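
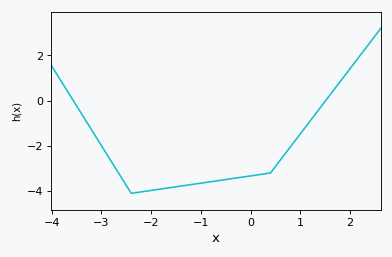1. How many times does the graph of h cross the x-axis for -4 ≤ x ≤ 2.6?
2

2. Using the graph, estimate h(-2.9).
-2.34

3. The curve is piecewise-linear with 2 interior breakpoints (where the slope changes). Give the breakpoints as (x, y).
(-2.4, -4.1); (0.4, -3.2)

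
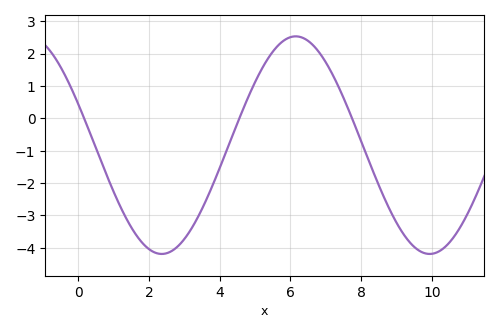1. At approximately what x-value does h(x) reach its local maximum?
6.15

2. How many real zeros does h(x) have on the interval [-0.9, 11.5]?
3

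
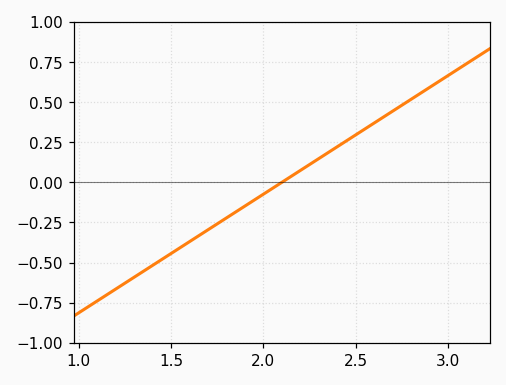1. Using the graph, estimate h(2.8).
0.518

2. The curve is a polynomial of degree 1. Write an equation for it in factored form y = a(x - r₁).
y = 0.74(x - 2.1)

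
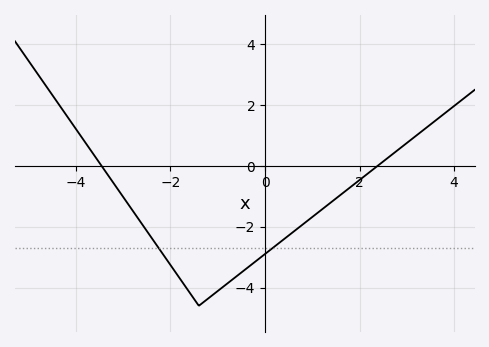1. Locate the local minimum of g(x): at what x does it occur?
-1.4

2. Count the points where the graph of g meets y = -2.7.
2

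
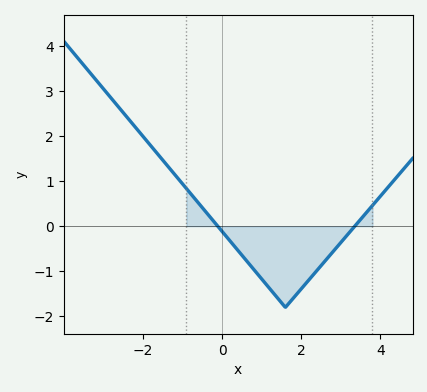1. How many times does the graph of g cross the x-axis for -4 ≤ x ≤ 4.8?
2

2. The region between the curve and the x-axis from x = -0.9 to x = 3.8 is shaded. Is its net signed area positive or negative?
negative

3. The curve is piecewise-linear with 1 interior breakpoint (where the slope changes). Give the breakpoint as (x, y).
(1.6, -1.8)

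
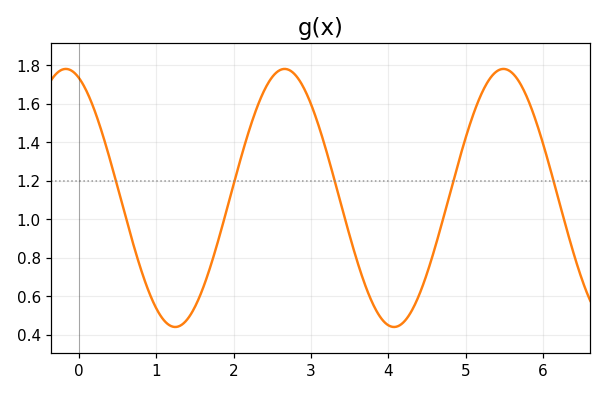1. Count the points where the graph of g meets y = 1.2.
5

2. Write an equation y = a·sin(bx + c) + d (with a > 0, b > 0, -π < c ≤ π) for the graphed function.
y = 0.67sin(2.2x + 2) + 1.11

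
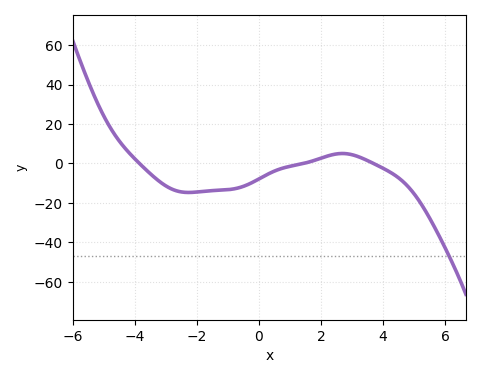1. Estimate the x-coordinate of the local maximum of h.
2.6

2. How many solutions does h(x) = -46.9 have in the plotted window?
1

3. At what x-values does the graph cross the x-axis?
-3.8, 1.4, 3.6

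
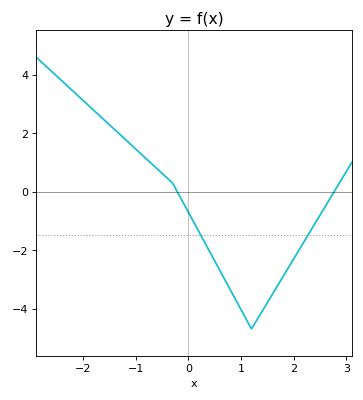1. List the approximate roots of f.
-0.21, 2.77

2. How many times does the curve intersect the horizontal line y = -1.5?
2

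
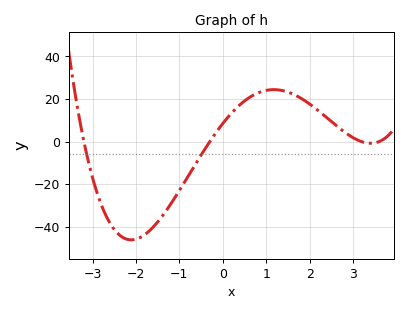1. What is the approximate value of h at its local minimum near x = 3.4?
-0.753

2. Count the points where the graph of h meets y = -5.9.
2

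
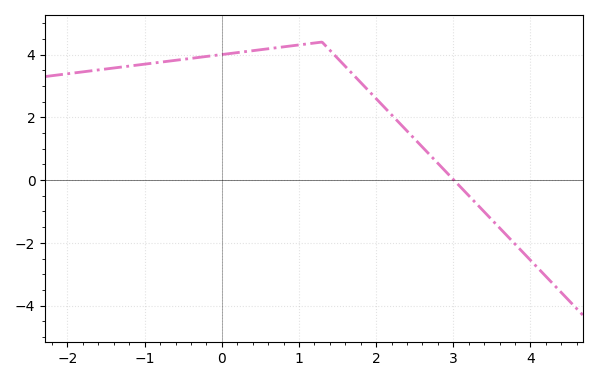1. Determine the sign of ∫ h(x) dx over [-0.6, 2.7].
positive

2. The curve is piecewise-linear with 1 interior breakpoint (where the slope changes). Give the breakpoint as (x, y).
(1.3, 4.4)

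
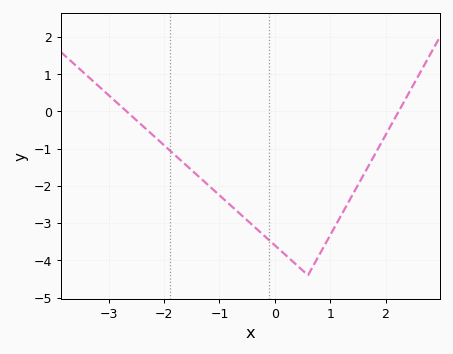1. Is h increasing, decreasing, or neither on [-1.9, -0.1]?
decreasing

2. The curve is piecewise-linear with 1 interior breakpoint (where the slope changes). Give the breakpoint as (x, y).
(0.6, -4.4)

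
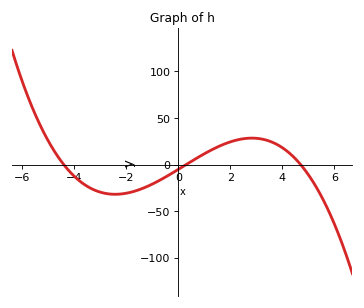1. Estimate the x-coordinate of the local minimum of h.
-2.43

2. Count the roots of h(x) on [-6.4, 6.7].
3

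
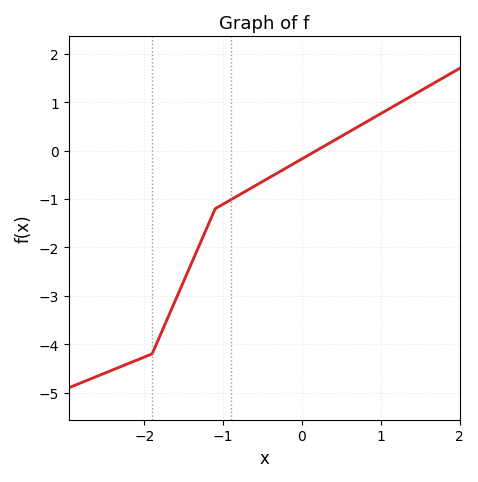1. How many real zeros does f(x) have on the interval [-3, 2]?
1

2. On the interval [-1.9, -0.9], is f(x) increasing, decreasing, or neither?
increasing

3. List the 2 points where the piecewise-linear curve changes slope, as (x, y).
(-1.9, -4.2); (-1.1, -1.2)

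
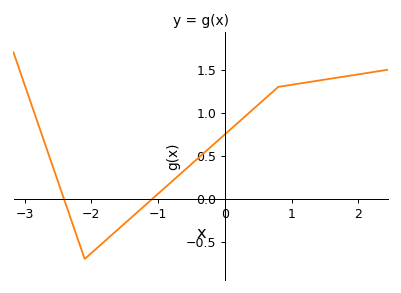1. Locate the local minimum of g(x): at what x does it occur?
-2.1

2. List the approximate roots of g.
-2.4, -1.1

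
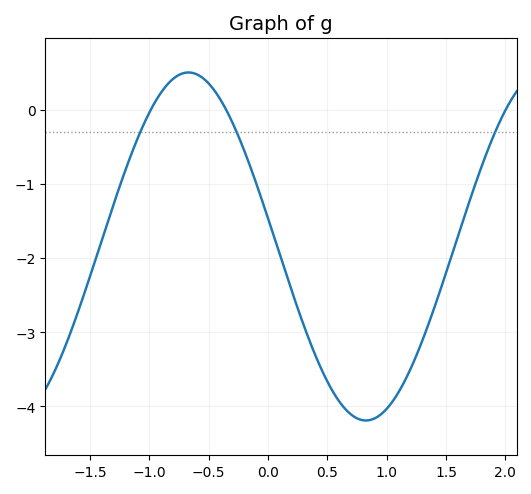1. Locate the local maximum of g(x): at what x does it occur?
-0.672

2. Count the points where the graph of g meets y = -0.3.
3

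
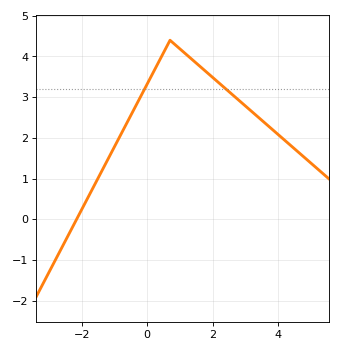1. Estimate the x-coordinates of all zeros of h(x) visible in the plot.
-2.15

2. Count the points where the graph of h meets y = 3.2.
2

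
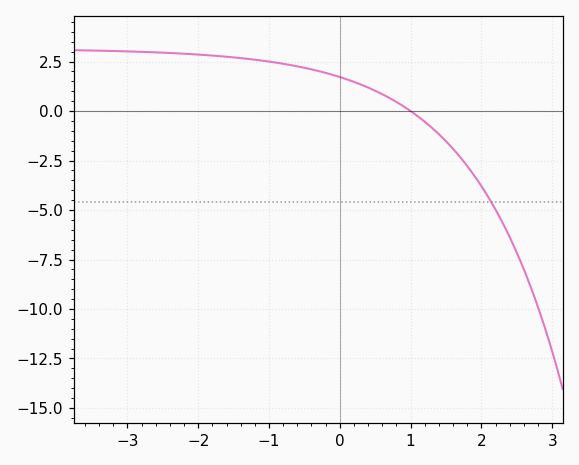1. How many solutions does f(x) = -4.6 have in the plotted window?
1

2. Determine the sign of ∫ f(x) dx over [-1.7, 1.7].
positive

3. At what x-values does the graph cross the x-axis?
1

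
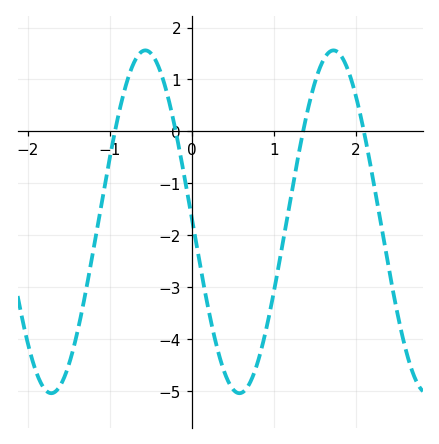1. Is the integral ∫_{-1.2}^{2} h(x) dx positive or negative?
negative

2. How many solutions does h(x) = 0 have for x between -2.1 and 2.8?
4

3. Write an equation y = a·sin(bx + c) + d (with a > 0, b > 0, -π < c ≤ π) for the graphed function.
y = 3.3sin(2.7x + 3.1) - 1.74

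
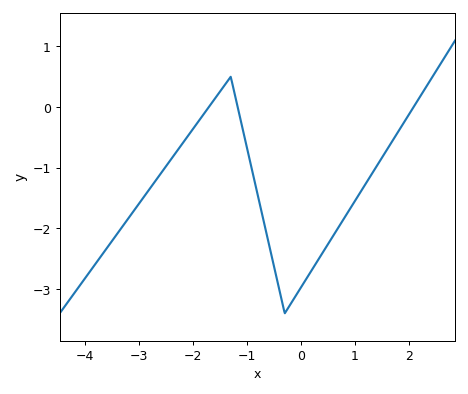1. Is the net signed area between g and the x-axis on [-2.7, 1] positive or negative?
negative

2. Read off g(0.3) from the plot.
-2.5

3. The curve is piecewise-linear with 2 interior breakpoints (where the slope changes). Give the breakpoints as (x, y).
(-1.3, 0.5); (-0.3, -3.4)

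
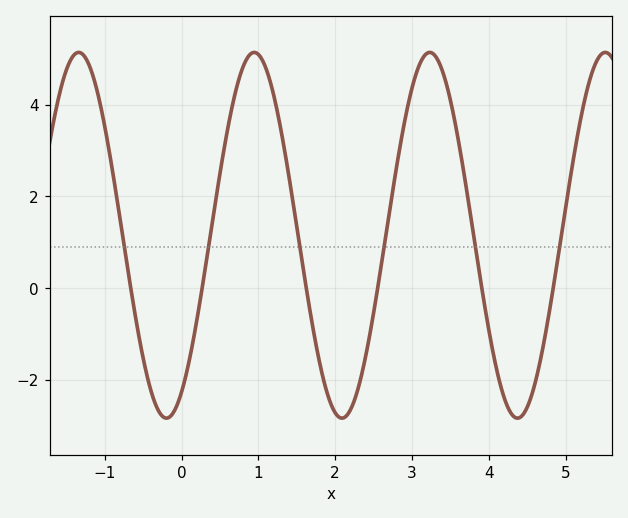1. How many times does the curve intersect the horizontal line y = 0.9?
6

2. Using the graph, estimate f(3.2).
5.2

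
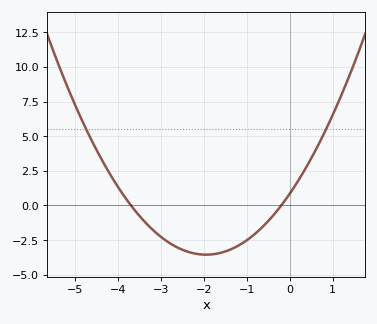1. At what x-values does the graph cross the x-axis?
-3.7, -0.2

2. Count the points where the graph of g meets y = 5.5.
2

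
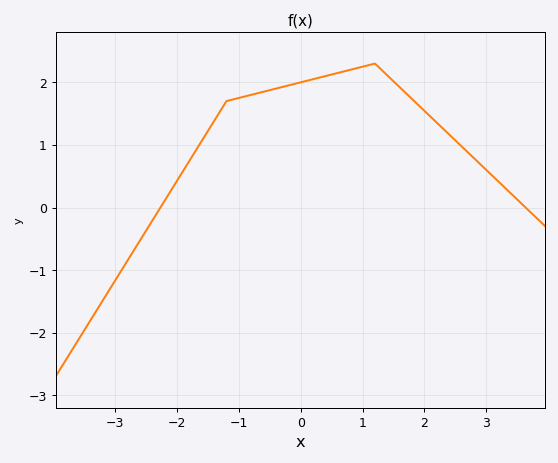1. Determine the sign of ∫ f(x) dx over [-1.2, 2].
positive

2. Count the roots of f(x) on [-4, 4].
2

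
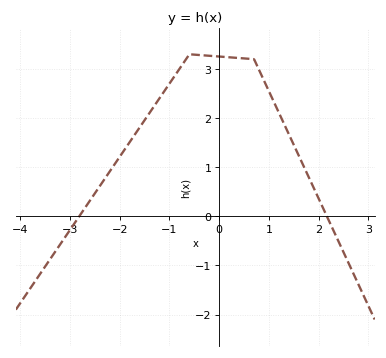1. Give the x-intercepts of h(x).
-2.81, 2.16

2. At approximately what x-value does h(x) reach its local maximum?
-0.598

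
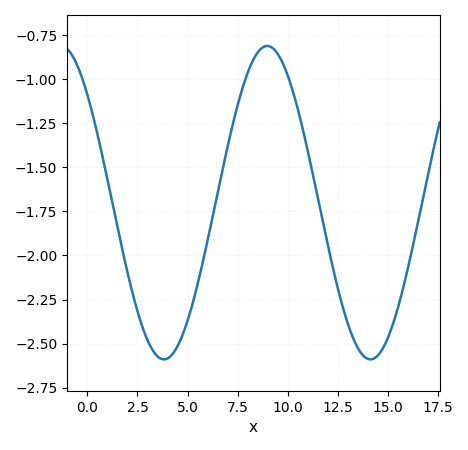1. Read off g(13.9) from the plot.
-2.58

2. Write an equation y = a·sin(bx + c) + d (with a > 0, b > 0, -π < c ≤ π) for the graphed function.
y = 0.89sin(0.61x + 2.38) - 1.7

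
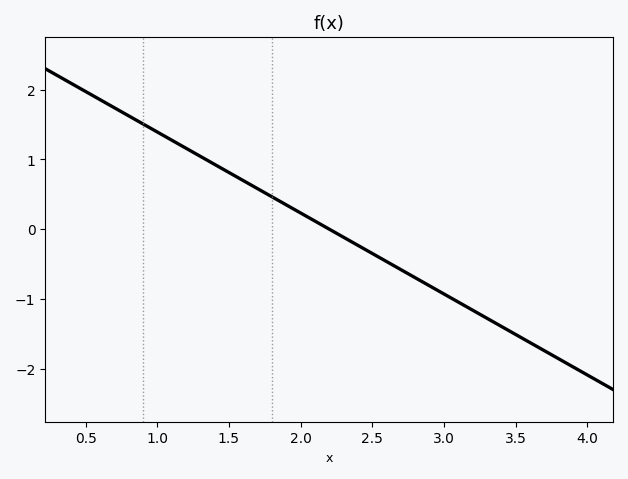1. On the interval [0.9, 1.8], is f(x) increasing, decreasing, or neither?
decreasing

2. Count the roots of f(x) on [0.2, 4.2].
1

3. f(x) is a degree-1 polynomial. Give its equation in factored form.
y = -1.16(x - 2.2)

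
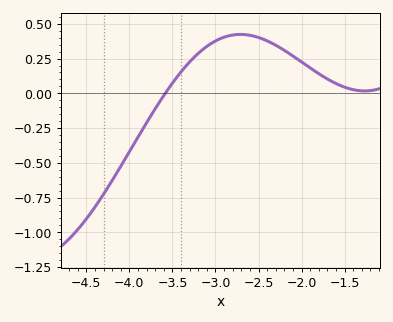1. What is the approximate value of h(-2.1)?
0.26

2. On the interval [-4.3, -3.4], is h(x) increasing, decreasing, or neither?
increasing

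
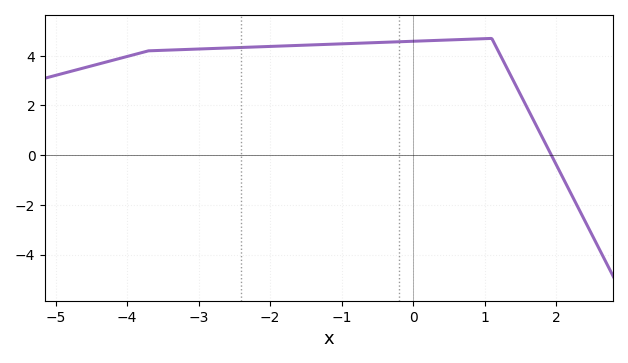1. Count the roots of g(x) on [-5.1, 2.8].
1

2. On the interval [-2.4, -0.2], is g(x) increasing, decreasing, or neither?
increasing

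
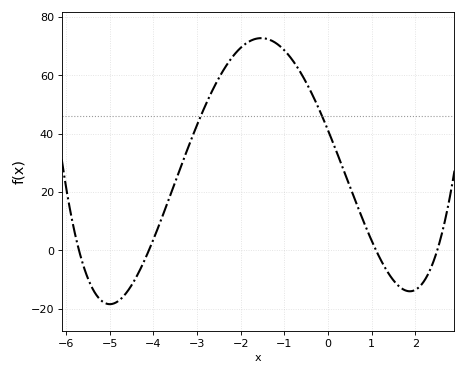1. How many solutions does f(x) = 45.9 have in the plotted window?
2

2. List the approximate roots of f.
-5.7, -4.1, 1.1, 2.5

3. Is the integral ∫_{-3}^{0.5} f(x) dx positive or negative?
positive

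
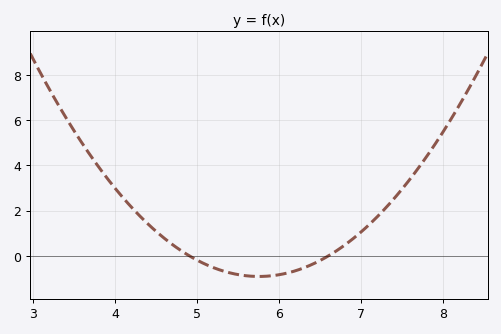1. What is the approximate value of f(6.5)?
-0.203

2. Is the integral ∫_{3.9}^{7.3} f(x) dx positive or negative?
positive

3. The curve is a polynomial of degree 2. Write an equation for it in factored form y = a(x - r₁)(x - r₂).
y = 1.27(x - 4.9)(x - 6.6)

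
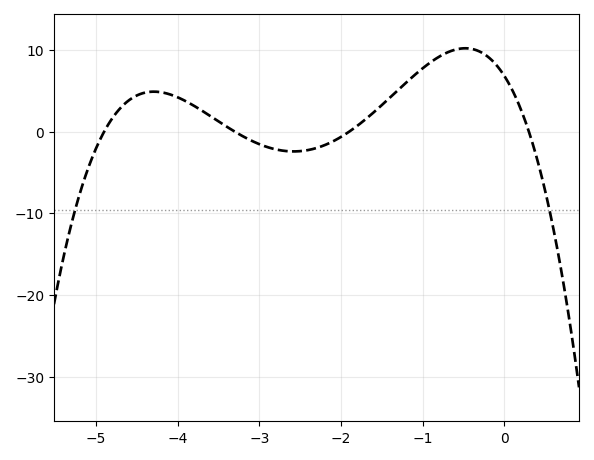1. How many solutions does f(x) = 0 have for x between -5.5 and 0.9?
4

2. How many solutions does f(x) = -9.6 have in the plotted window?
2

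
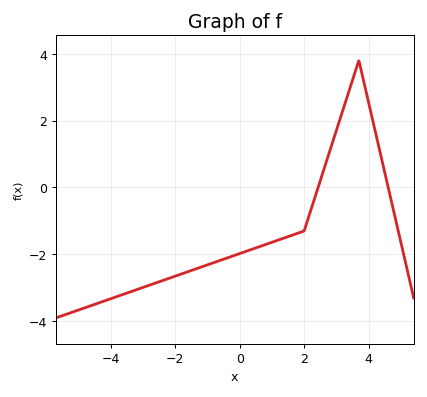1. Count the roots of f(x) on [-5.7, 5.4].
2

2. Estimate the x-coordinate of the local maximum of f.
3.8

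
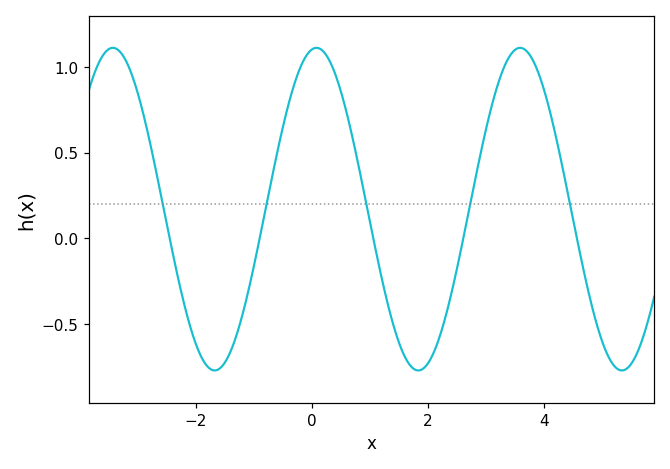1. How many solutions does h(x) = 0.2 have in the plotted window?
5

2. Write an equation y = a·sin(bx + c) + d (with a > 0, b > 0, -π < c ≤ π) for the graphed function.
y = 0.94sin(1.8x + 1.4) + 0.17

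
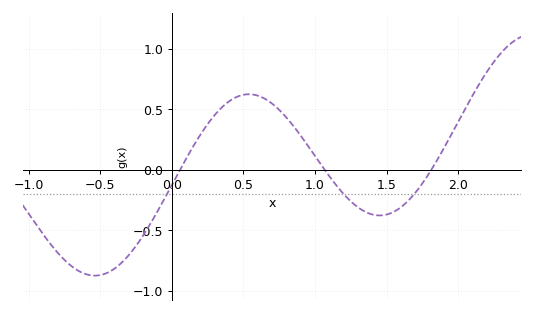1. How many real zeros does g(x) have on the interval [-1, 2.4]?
3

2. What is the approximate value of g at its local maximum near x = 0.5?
0.624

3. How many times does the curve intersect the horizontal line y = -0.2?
3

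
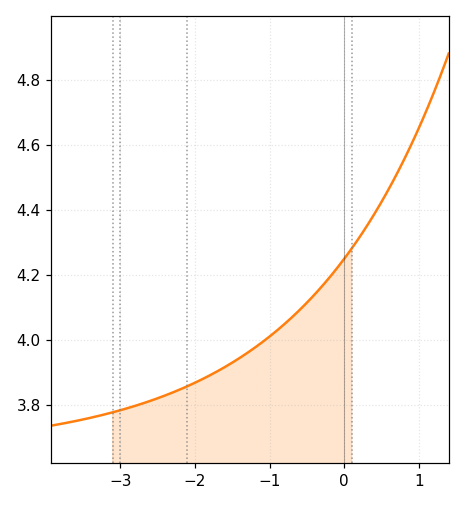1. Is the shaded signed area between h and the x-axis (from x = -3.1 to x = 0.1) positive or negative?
positive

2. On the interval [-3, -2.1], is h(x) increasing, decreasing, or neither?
increasing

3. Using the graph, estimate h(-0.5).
4.12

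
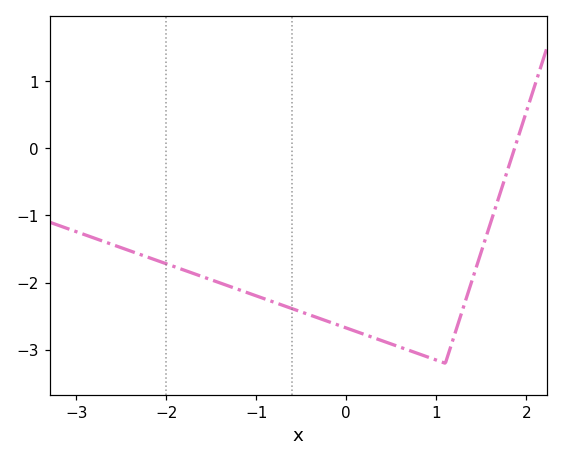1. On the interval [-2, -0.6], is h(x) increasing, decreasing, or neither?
decreasing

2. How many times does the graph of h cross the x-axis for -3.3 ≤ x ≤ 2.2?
1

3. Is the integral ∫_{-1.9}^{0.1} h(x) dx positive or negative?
negative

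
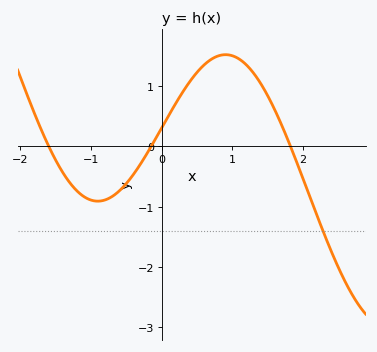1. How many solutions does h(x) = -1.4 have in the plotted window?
1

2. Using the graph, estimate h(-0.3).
-0.294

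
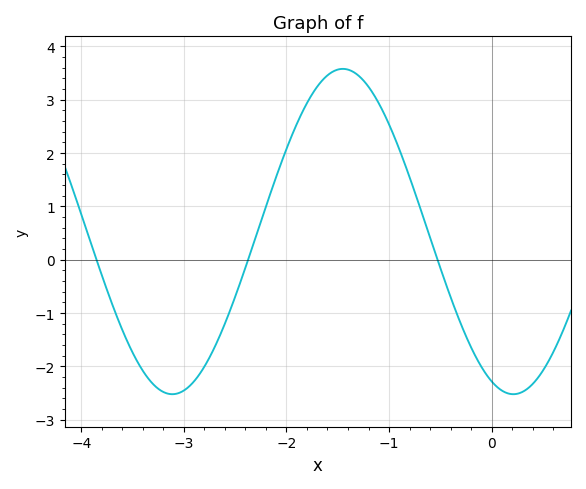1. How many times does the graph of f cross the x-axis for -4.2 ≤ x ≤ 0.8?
3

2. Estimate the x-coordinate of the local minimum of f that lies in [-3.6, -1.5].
-3.11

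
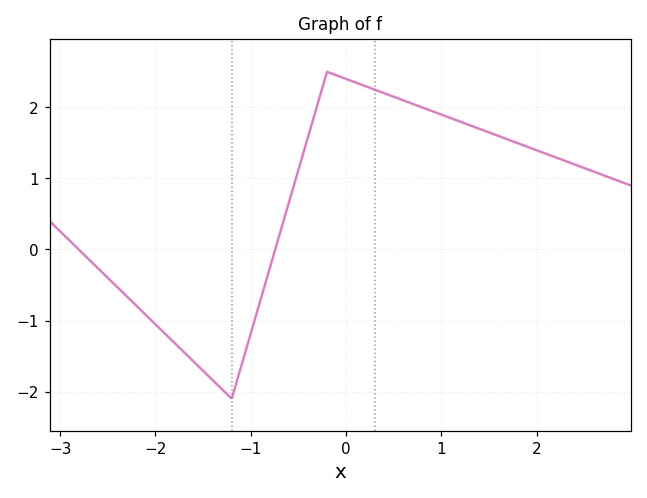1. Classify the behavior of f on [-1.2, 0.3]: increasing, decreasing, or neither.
neither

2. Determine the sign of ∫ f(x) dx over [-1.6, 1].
positive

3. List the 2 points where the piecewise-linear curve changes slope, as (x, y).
(-1.2, -2.1); (-0.2, 2.5)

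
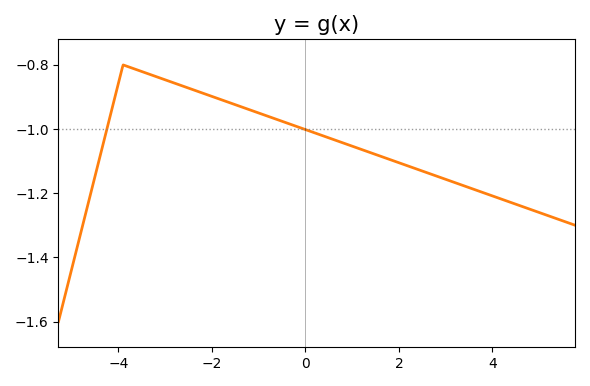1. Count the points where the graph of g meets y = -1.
2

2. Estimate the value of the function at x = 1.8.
-1.09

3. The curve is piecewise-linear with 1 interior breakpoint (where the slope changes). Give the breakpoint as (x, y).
(-3.9, -0.8)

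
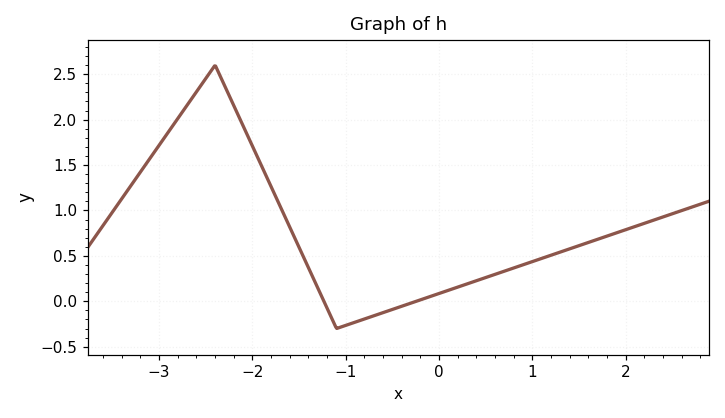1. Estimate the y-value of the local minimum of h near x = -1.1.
-0.3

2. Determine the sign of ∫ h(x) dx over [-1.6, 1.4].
positive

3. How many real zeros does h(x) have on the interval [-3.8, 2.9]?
2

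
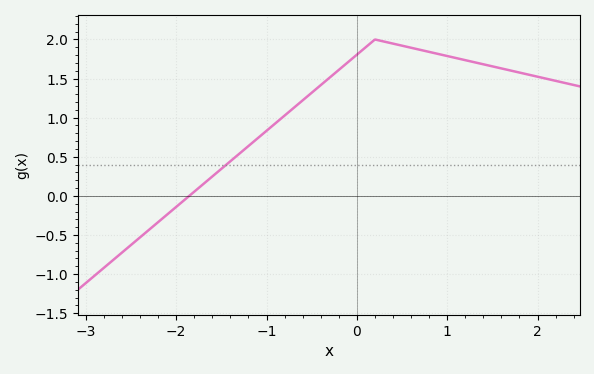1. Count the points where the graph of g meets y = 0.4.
1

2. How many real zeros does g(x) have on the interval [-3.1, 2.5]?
1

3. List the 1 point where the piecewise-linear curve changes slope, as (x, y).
(0.2, 2)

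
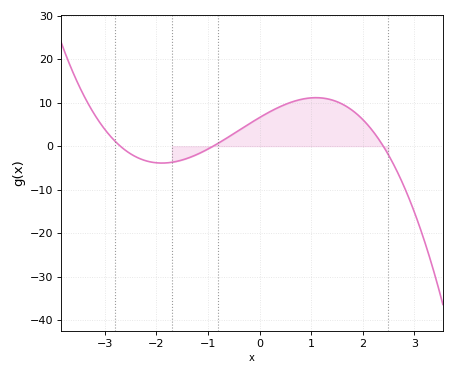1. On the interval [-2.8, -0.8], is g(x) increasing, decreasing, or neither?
neither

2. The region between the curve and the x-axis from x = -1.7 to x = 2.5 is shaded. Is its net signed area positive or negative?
positive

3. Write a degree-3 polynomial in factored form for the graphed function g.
y = -1.13(x + 2.7)(x + 0.9)(x - 2.4)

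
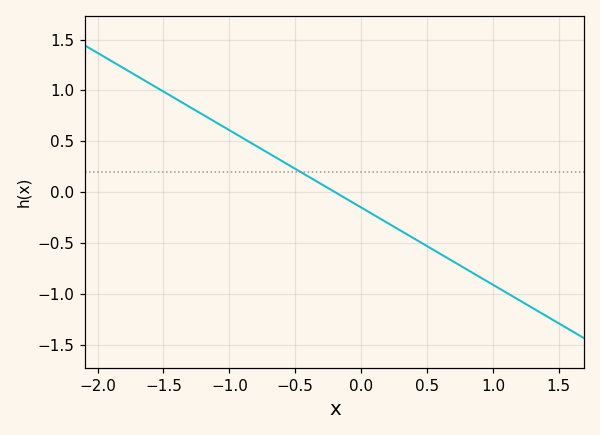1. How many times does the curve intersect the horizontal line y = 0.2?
1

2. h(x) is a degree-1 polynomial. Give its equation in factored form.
y = -0.76(x + 0.2)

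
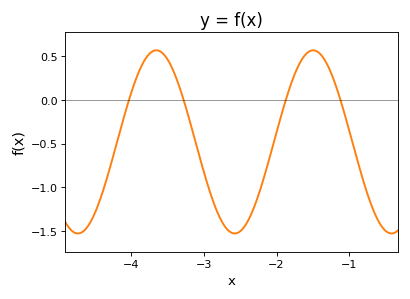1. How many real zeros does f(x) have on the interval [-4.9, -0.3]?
4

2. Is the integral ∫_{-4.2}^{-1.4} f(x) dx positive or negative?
negative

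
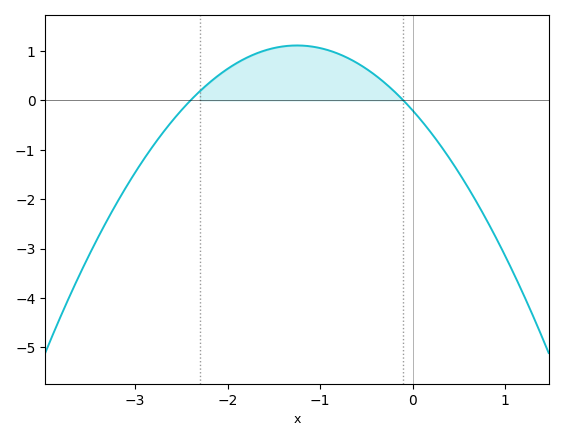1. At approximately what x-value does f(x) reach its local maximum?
-1.25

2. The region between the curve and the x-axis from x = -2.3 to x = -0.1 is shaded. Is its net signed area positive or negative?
positive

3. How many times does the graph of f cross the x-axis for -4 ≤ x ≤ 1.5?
2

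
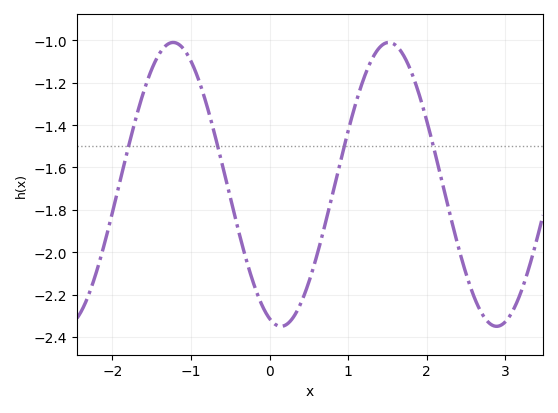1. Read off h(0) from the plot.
-2.31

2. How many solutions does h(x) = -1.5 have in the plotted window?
4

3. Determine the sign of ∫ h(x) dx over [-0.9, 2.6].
negative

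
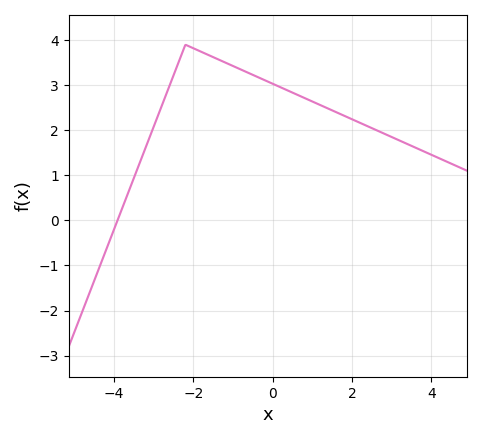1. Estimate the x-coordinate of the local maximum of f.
-2.2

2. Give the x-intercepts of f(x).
-4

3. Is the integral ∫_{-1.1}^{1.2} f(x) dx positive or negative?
positive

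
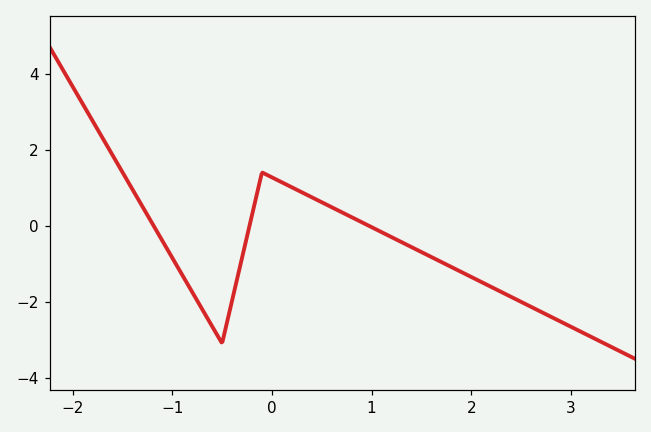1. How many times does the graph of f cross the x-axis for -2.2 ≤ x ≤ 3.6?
3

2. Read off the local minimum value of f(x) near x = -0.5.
-3.09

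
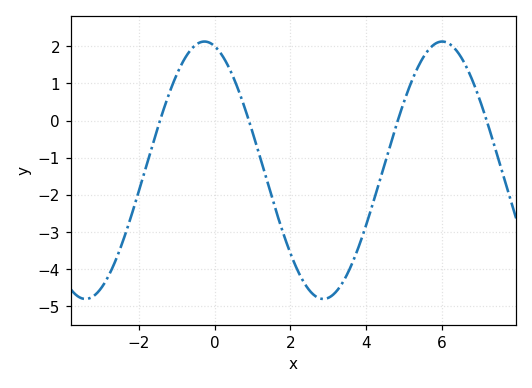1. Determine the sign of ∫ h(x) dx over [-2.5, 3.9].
negative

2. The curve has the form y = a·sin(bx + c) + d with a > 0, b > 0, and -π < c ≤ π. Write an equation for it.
y = 3.47sin(1x + 1.84) - 1.34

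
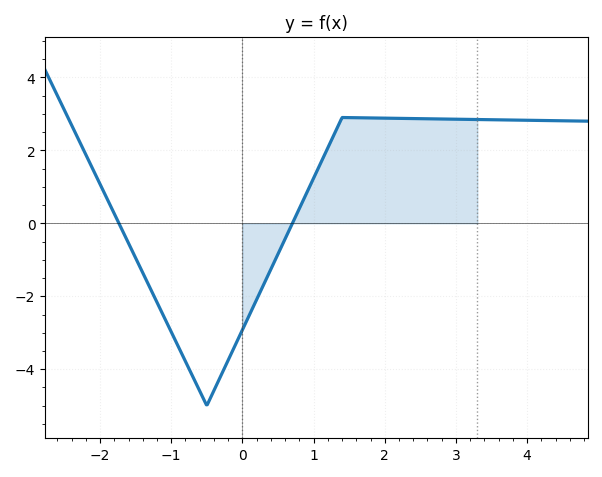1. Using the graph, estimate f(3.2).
2.8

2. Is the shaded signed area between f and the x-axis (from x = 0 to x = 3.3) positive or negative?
positive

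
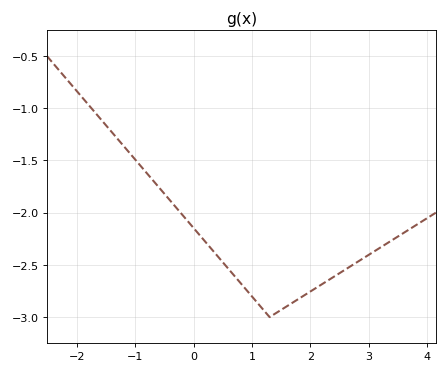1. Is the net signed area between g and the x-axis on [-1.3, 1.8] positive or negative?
negative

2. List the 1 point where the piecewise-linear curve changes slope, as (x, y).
(1.3, -3)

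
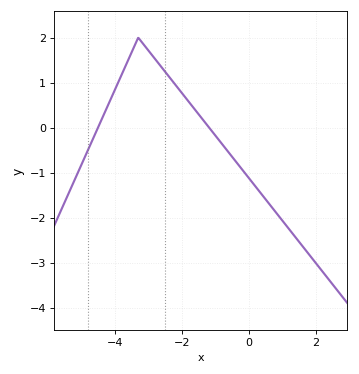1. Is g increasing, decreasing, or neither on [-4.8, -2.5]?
neither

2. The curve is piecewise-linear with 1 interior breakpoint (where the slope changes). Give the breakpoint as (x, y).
(-3.3, 2)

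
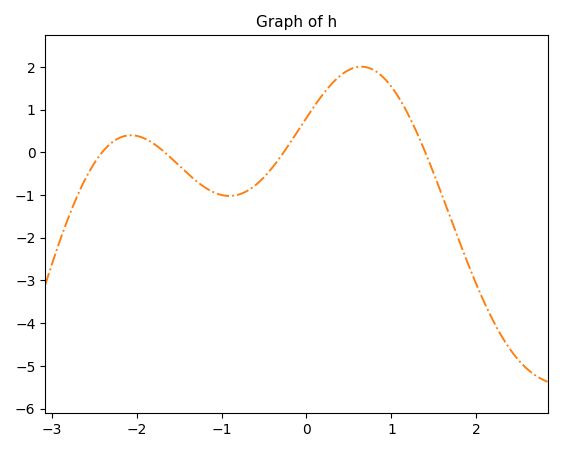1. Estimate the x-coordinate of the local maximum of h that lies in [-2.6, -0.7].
-2.1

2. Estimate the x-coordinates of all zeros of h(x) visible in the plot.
-2.4, -1.7, -0.3, 1.4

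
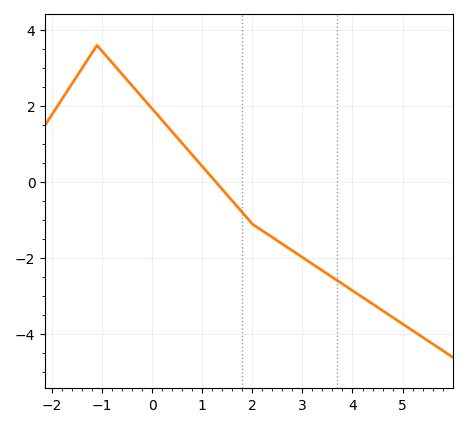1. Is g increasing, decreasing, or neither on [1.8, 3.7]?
decreasing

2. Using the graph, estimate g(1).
0.416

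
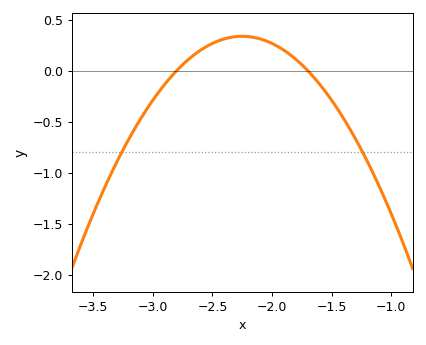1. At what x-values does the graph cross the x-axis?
-2.8, -1.7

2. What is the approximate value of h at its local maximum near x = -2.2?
0.336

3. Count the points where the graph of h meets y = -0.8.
2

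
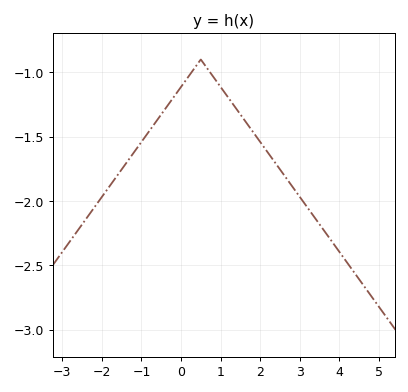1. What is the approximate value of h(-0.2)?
-1.2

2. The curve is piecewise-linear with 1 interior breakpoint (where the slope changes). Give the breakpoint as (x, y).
(0.5, -0.9)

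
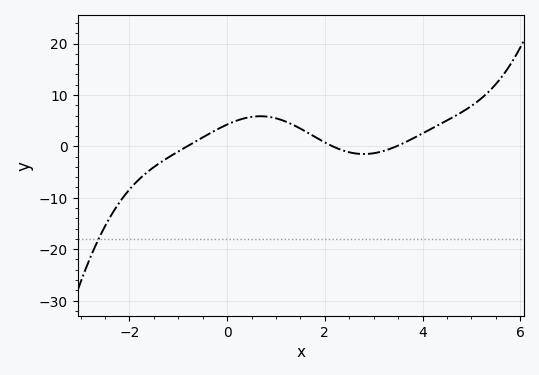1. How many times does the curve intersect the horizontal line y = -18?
1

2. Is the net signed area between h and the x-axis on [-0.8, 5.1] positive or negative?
positive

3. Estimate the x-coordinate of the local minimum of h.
2.8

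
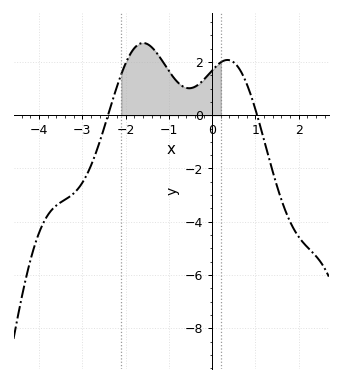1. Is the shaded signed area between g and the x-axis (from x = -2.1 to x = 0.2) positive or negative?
positive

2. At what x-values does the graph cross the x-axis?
-2.4, 1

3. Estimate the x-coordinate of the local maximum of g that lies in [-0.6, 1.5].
0.4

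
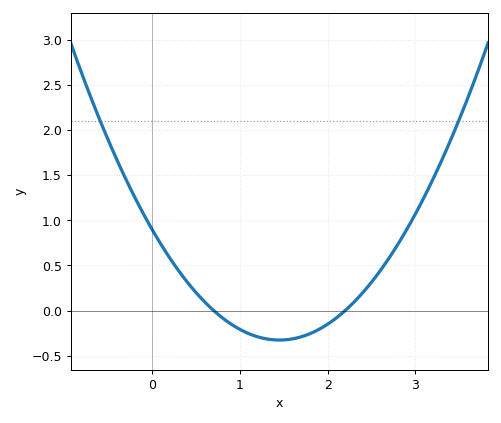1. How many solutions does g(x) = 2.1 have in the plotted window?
2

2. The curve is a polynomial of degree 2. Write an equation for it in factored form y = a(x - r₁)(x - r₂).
y = 0.58(x - 0.7)(x - 2.2)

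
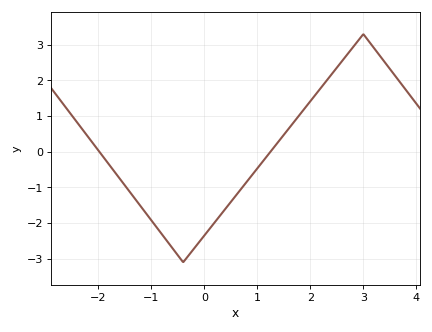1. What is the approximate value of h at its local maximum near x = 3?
3.3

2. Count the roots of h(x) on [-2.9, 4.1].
2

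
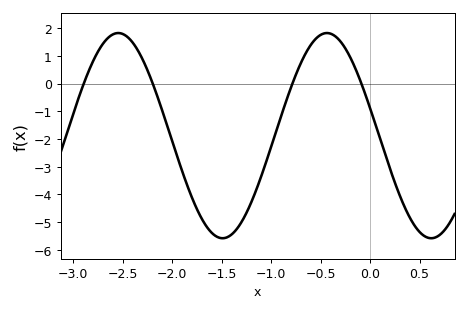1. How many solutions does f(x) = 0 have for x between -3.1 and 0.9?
4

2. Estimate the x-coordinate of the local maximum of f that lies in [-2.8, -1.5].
-2.5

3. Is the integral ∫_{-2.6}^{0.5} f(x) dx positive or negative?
negative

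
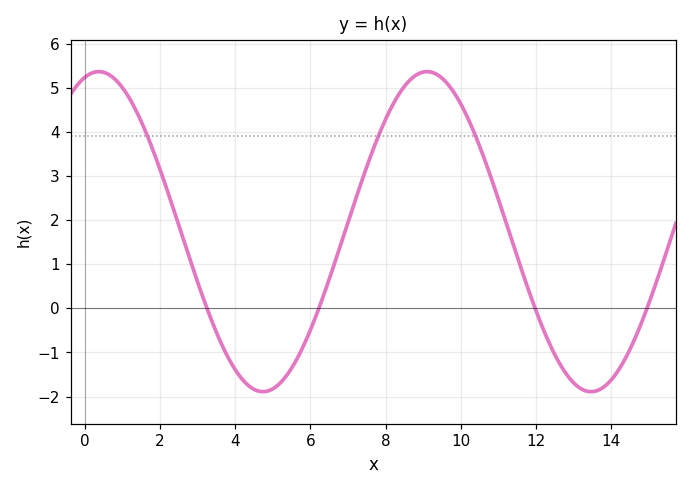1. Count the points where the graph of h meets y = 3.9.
3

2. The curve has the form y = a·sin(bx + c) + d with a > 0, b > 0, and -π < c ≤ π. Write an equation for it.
y = 3.63sin(0.72x + 1.3) + 1.74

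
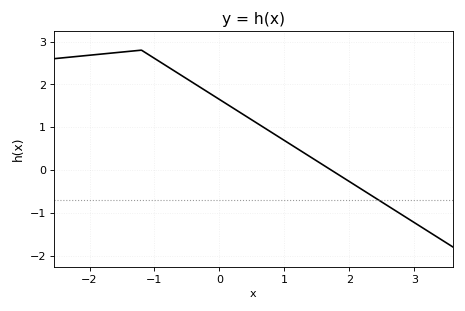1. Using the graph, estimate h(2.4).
-0.7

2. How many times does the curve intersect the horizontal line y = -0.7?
1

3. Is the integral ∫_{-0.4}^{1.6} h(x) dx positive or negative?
positive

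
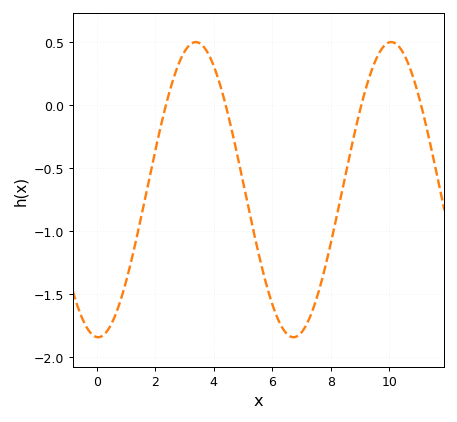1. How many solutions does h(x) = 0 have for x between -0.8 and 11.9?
4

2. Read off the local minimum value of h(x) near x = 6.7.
-1.84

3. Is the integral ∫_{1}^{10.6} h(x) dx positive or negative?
negative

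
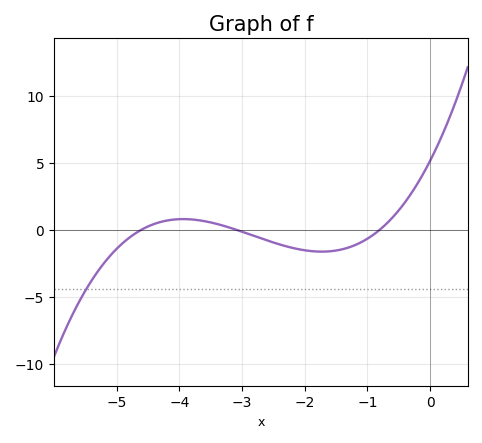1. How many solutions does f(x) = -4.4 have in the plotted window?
1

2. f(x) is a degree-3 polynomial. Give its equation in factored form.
y = 0.45(x + 4.6)(x + 3.1)(x + 0.8)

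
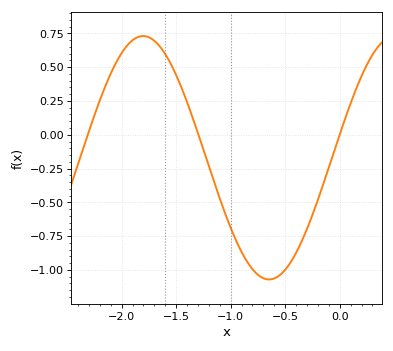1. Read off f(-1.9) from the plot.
0.699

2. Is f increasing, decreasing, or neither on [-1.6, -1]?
decreasing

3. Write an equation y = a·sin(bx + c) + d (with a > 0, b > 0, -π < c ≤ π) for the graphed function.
y = 0.9sin(2.72x + 0.192) - 0.17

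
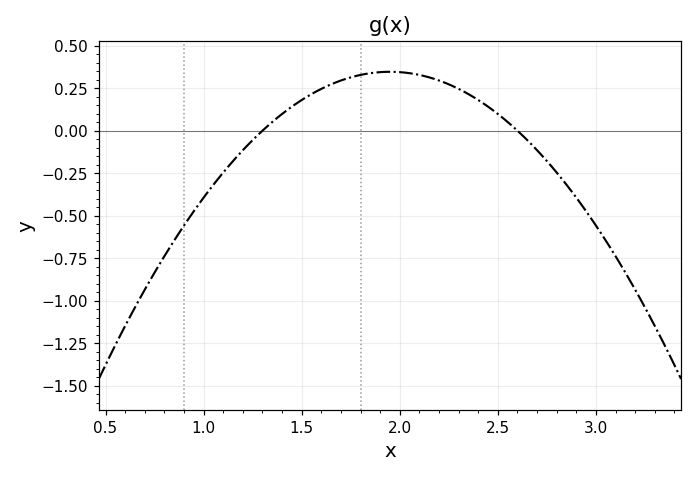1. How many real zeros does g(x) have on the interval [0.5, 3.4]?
2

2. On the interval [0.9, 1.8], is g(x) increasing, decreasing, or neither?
increasing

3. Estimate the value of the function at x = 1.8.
0.35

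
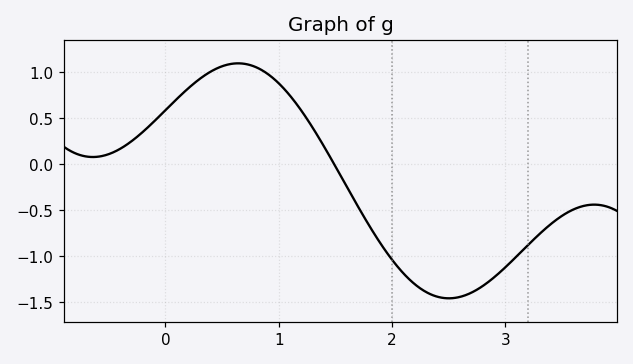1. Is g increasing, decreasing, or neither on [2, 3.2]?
neither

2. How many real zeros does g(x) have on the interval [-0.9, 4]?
1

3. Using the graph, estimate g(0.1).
0.7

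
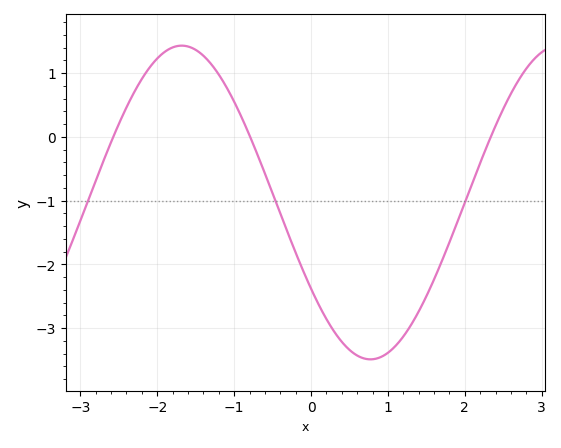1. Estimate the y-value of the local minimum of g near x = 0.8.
-3.5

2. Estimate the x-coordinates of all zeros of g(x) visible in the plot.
-2.6, -0.8, 2.3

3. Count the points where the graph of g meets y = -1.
3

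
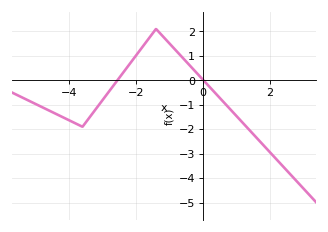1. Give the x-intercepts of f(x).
-2.6, 0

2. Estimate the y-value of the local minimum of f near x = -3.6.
-1.9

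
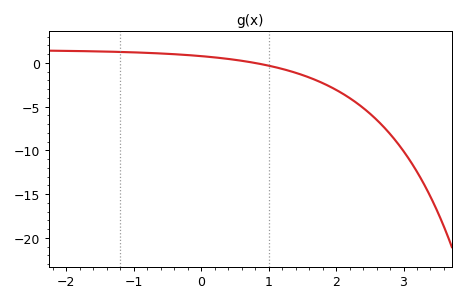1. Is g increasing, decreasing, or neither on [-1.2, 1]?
decreasing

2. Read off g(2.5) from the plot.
-6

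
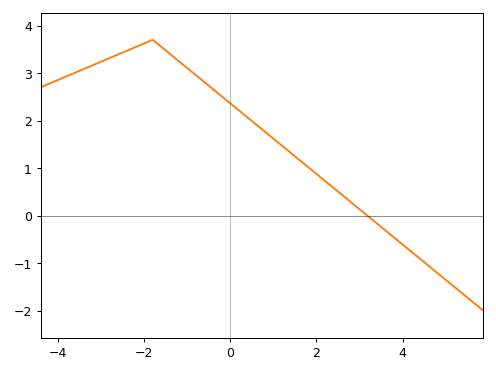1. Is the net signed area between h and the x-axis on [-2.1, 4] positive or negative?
positive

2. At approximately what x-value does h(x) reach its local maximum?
-1.8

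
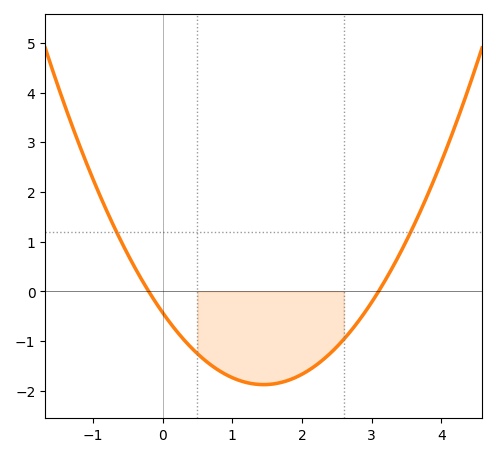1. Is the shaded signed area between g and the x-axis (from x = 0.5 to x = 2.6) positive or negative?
negative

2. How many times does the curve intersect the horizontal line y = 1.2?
2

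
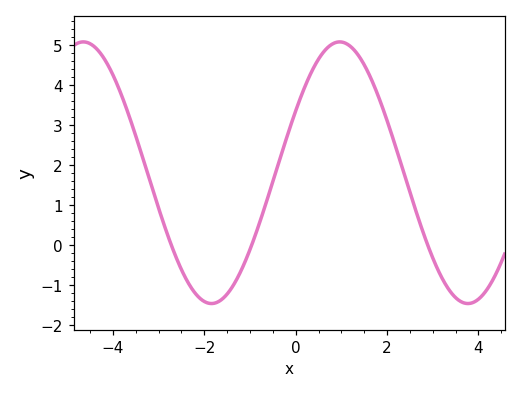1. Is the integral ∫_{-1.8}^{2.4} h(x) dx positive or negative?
positive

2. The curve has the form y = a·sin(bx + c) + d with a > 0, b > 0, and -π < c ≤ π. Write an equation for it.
y = 3.27sin(1.1x + 0.49) + 1.81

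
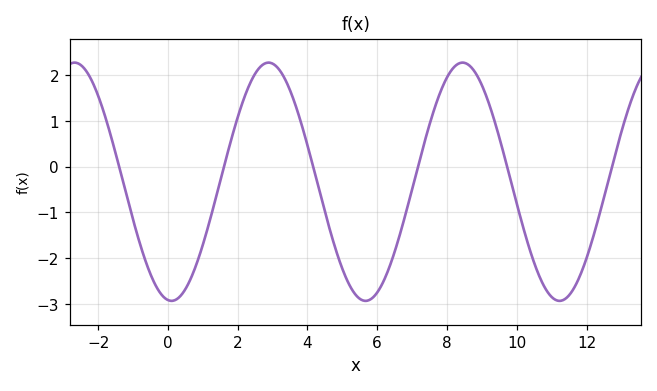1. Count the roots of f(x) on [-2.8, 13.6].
6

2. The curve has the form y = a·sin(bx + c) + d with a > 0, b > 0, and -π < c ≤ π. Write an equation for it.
y = 2.6sin(1.1x - 1.7) - 0.33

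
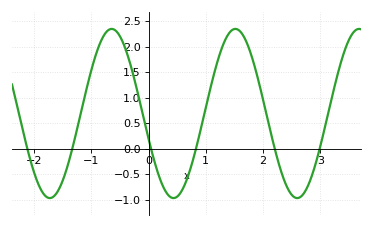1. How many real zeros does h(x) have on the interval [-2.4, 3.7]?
6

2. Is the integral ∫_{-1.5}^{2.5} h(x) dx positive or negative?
positive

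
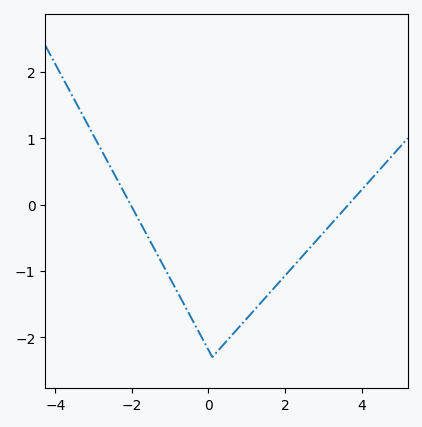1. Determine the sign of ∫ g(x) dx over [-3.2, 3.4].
negative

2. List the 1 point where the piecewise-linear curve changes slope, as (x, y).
(0.1, -2.3)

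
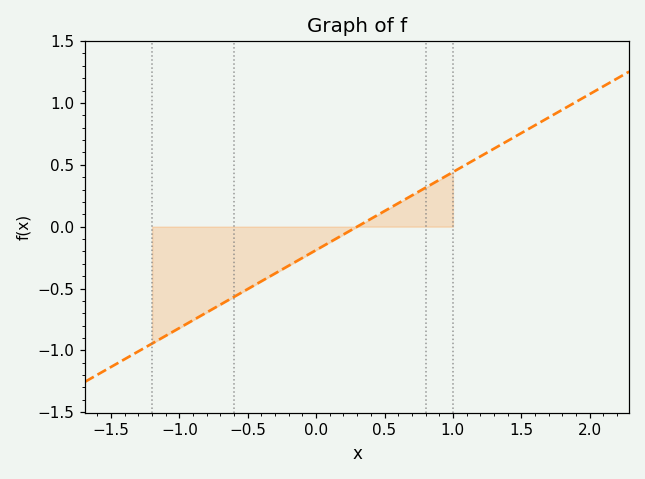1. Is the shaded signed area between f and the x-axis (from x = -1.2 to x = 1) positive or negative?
negative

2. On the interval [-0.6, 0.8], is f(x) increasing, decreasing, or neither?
increasing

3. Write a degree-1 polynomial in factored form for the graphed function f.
y = 0.63(x - 0.3)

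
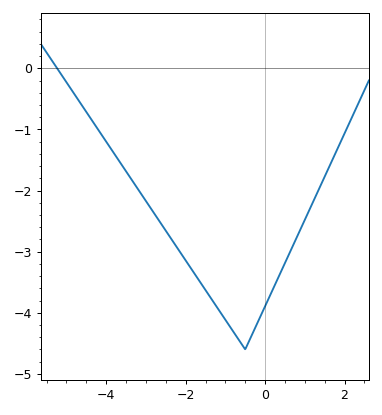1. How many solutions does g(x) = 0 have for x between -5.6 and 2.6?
1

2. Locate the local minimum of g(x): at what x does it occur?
-0.502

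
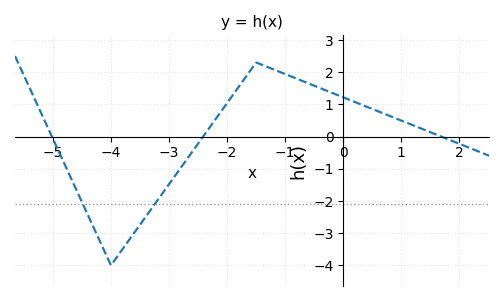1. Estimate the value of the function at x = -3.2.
-2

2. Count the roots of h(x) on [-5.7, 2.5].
3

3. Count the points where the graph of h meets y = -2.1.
2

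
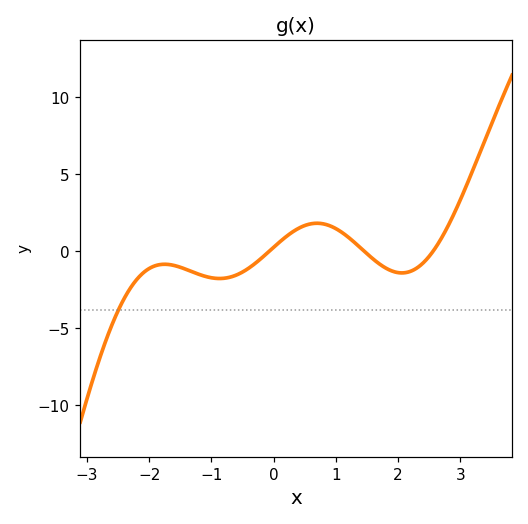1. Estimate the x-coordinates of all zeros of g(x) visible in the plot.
-0.072, 1.46, 2.56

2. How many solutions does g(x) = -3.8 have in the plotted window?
1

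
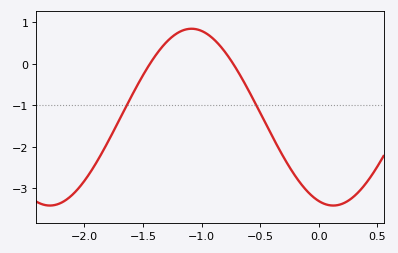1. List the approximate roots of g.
-1.44, -0.731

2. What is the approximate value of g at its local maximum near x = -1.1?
0.84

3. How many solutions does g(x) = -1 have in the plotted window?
2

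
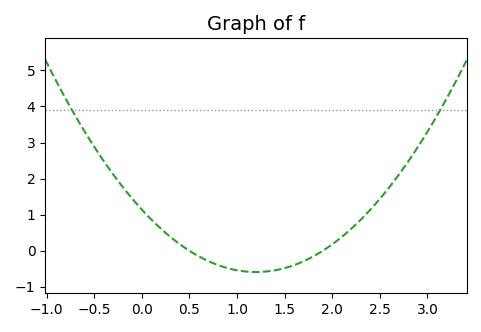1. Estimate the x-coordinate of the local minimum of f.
1.2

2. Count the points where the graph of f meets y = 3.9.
2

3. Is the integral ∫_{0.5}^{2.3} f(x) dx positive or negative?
negative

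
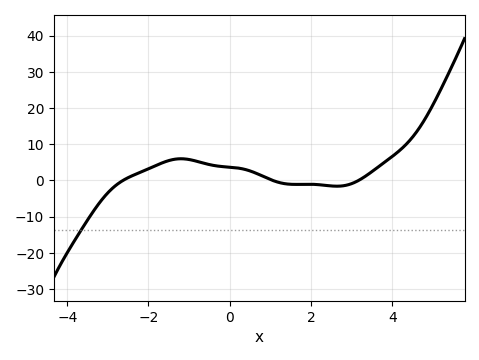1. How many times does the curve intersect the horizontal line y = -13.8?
1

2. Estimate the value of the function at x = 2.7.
-2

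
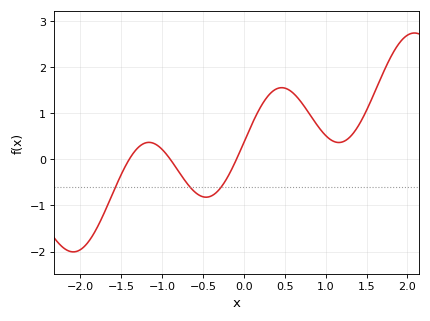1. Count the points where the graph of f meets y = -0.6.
3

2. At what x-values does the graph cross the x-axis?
-1.4, -0.9, -0.091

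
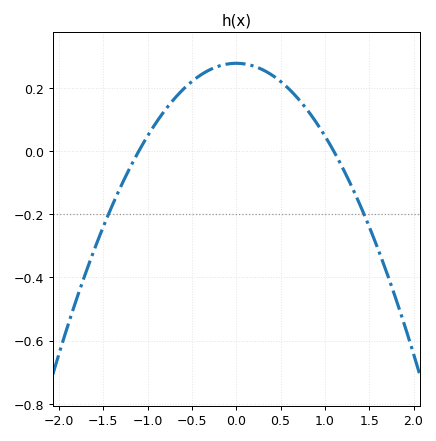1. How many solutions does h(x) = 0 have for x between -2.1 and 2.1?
2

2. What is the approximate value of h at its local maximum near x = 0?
0.28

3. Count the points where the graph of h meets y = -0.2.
2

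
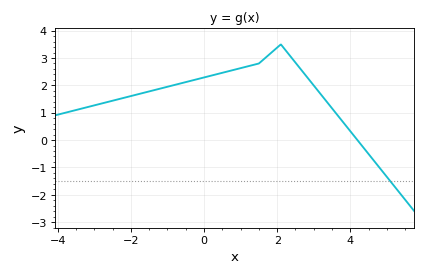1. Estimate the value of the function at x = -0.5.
2.12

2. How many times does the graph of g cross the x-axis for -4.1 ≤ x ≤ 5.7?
1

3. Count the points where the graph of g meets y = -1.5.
1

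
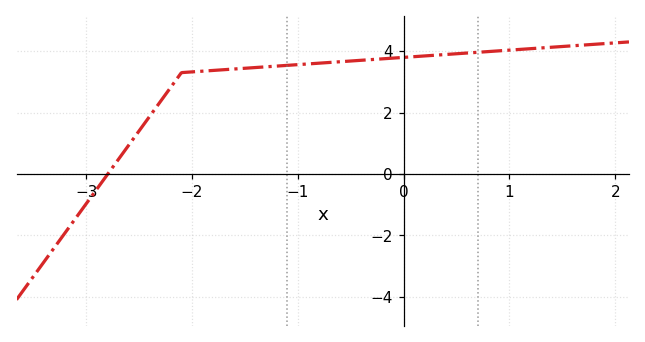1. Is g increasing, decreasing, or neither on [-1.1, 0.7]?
increasing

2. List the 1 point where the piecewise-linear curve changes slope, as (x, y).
(-2.1, 3.3)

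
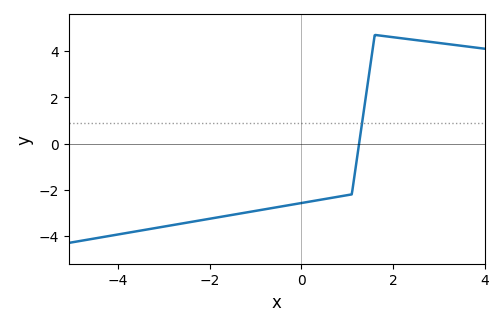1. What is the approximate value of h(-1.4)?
-3.05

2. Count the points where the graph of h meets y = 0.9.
1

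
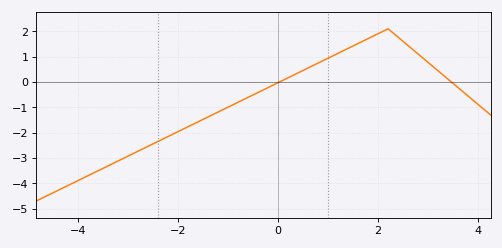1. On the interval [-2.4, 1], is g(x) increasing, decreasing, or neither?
increasing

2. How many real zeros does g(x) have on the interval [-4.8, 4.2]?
2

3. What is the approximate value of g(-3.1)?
-3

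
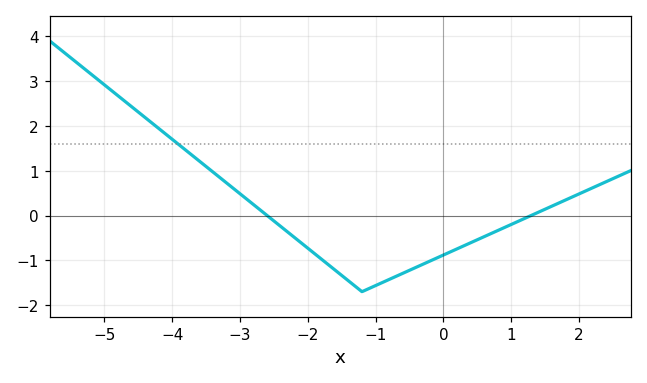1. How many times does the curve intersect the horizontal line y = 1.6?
1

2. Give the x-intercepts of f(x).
-2.6, 1.29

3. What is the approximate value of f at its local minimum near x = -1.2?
-1.7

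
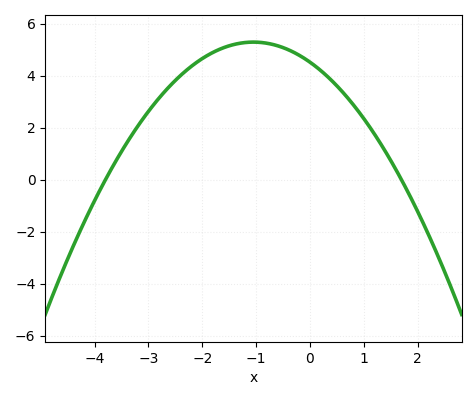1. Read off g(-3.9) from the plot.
-0.4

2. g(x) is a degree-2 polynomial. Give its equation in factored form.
y = -0.7(x + 3.8)(x - 1.7)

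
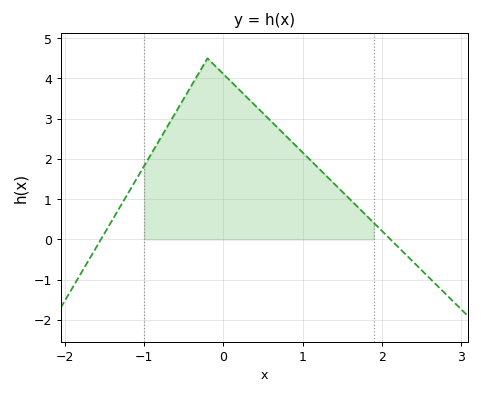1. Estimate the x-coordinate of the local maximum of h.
-0.2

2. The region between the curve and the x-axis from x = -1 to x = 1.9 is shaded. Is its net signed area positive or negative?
positive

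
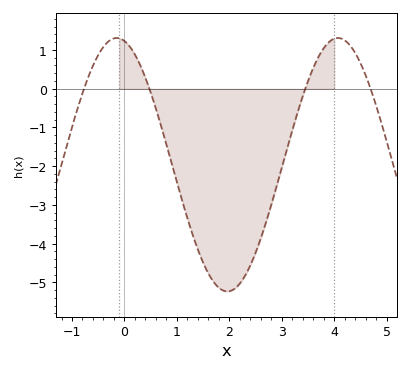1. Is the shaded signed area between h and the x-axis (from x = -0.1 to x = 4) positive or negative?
negative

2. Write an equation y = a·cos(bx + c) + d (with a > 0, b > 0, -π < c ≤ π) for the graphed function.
y = 3.27cos(1.5x + 0.22) - 1.96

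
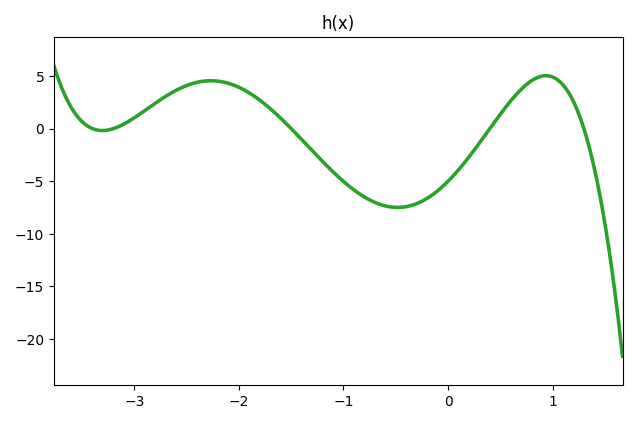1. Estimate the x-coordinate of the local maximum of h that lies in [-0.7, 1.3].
0.935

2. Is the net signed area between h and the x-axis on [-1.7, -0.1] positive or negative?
negative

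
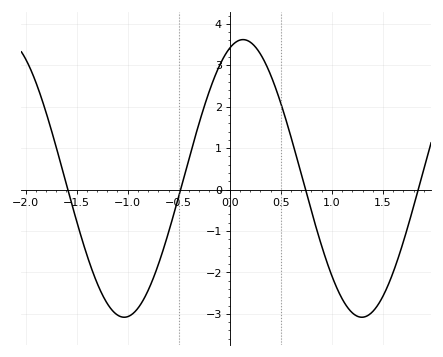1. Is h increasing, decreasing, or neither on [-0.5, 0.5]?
neither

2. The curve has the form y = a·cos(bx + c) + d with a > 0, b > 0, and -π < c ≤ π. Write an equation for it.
y = 3.35cos(2.7x - 0.35) + 0.27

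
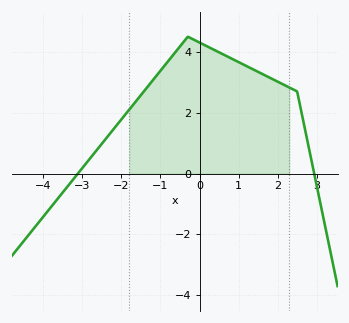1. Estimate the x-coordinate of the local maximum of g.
-0.2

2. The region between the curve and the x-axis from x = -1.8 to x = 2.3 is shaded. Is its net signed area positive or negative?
positive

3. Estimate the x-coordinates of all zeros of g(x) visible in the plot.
-3.2, 3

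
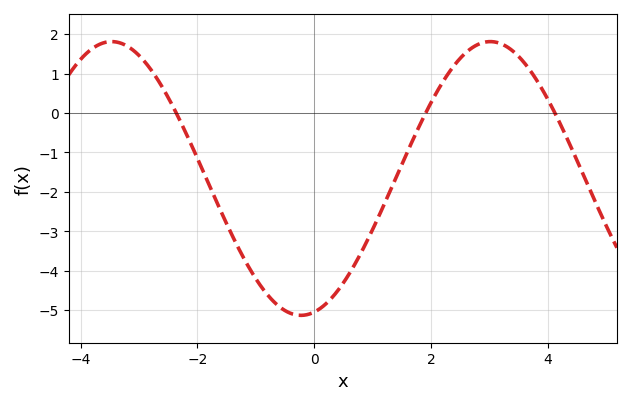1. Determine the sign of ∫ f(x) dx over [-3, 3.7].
negative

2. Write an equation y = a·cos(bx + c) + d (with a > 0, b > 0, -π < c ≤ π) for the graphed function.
y = 3.47cos(0.97x - 2.9) - 1.66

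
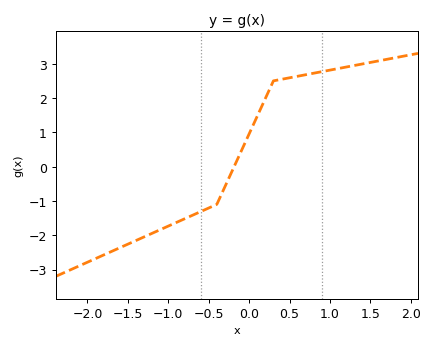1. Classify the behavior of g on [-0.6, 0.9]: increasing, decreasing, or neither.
increasing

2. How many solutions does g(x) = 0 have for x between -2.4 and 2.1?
1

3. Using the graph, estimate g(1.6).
3.1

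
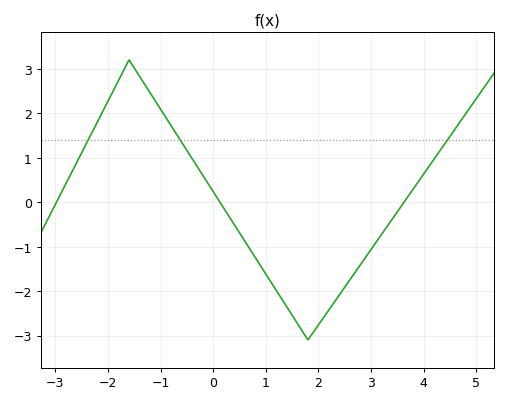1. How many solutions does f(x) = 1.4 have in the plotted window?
3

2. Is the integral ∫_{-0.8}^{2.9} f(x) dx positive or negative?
negative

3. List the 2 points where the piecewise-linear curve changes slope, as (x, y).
(-1.6, 3.2); (1.8, -3.1)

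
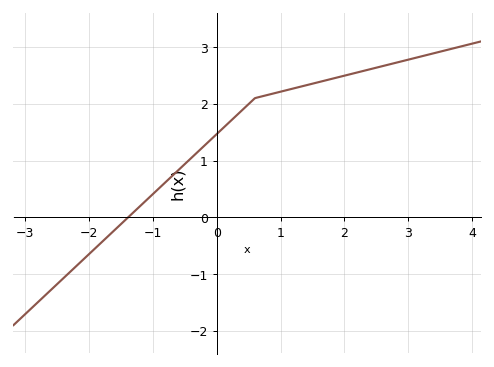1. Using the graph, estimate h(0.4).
1.9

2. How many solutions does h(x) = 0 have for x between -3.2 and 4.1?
1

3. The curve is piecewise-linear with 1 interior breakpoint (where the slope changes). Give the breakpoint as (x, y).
(0.6, 2.1)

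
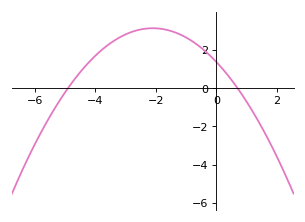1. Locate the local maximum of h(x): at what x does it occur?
-2.1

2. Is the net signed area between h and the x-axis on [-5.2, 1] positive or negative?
positive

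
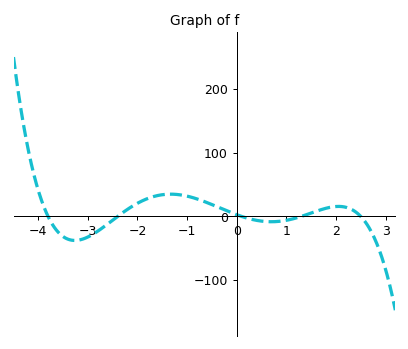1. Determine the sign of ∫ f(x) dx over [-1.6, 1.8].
positive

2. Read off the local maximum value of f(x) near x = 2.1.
15.8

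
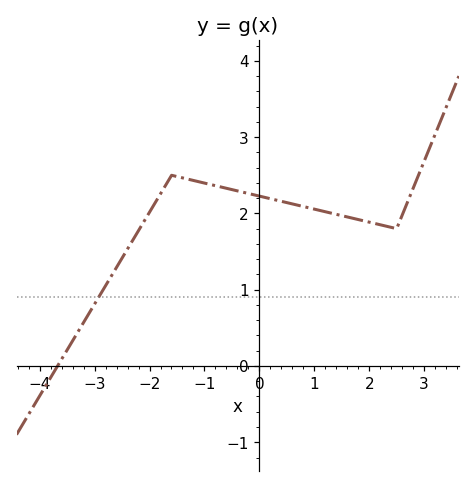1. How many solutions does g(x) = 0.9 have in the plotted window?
1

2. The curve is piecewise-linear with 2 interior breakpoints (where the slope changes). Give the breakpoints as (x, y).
(-1.6, 2.5); (2.5, 1.8)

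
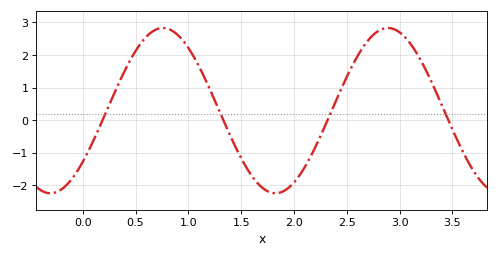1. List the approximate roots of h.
0.188, 1.33, 2.32, 3.46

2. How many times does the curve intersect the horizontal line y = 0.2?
4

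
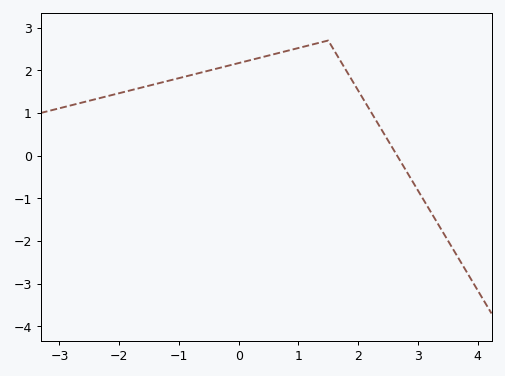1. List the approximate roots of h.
2.6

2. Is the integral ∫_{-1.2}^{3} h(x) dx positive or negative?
positive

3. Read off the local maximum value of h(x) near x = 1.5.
2.7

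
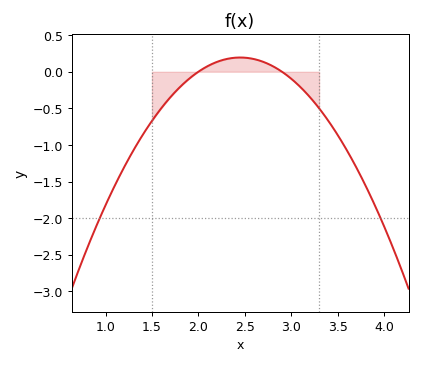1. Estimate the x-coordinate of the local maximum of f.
2.45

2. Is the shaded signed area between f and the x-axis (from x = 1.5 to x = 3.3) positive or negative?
negative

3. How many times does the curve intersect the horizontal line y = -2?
2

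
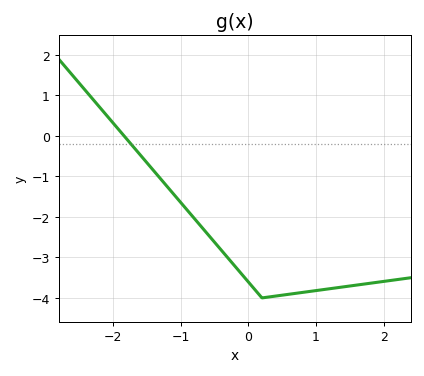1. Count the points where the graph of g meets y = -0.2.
1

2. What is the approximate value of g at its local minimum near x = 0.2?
-4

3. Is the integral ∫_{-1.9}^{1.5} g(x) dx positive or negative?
negative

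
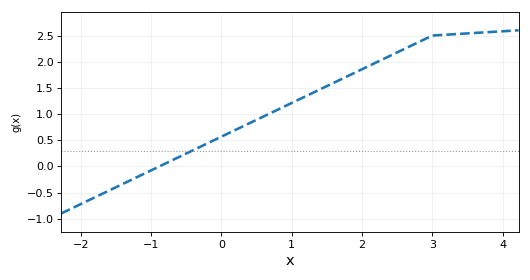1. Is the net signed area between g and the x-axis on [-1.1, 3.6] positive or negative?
positive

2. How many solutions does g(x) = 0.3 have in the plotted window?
1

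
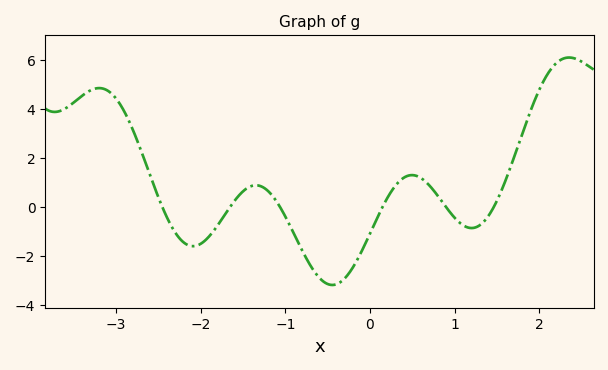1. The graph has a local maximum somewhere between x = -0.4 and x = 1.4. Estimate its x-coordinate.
0.5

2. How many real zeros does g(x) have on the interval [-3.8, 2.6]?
6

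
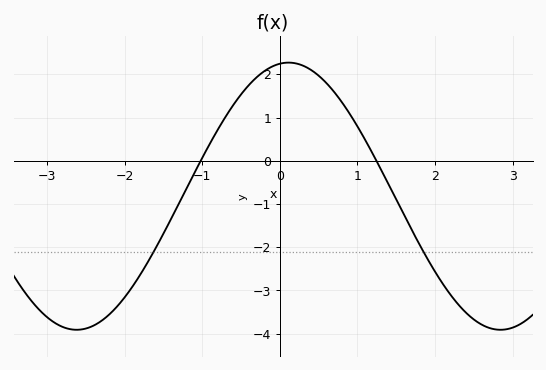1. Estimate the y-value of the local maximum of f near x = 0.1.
2.27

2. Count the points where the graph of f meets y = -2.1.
2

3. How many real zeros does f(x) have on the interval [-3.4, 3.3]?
2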